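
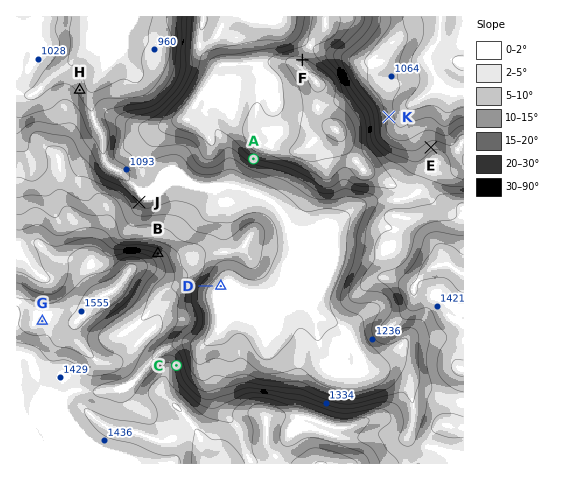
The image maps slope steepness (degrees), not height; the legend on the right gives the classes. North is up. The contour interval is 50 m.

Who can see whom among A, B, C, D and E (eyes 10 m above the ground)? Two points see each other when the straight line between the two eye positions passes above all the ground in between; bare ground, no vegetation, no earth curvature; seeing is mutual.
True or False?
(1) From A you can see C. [True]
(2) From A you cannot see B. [False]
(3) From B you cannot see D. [True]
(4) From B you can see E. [False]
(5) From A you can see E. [False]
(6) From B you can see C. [False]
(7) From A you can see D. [False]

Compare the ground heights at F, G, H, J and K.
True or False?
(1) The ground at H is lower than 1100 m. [True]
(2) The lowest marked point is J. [False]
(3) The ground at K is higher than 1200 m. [False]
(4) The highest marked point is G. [True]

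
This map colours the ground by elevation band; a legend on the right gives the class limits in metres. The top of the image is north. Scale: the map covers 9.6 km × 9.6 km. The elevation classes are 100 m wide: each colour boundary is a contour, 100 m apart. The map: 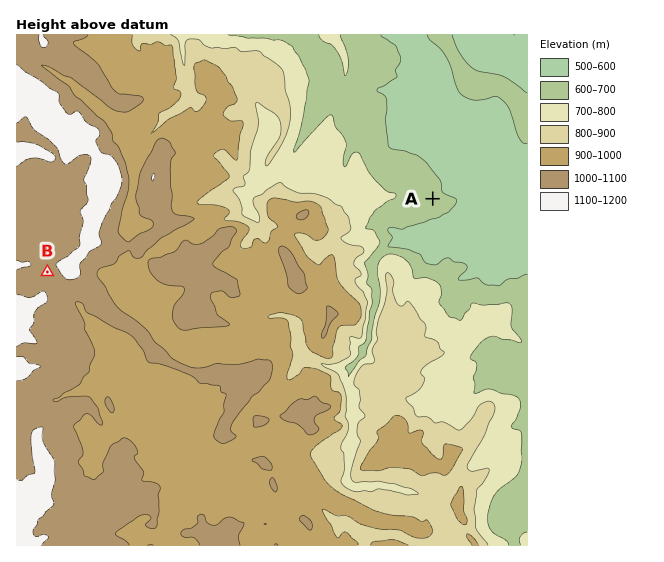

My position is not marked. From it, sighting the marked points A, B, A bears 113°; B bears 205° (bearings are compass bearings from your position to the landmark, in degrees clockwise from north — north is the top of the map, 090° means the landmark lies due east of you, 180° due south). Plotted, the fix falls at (140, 74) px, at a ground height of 940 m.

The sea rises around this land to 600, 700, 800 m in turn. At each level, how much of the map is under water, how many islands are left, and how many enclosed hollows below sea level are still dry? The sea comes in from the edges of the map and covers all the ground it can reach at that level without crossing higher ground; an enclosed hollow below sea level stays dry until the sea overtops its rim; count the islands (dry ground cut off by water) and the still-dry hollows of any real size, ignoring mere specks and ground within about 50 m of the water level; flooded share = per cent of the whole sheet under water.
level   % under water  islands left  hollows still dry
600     10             0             0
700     21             0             0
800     32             0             0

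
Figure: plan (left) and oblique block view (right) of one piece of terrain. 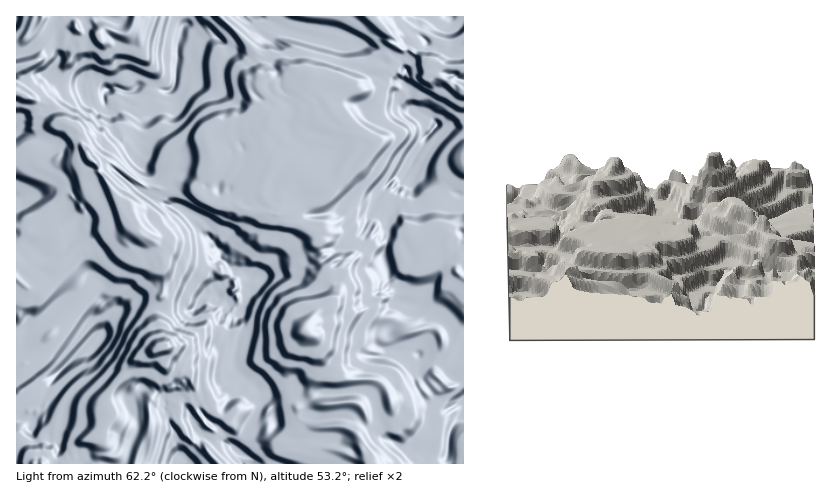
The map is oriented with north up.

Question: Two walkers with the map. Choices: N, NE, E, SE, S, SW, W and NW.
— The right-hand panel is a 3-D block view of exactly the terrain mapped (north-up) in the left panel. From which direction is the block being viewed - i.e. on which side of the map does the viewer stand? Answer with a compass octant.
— N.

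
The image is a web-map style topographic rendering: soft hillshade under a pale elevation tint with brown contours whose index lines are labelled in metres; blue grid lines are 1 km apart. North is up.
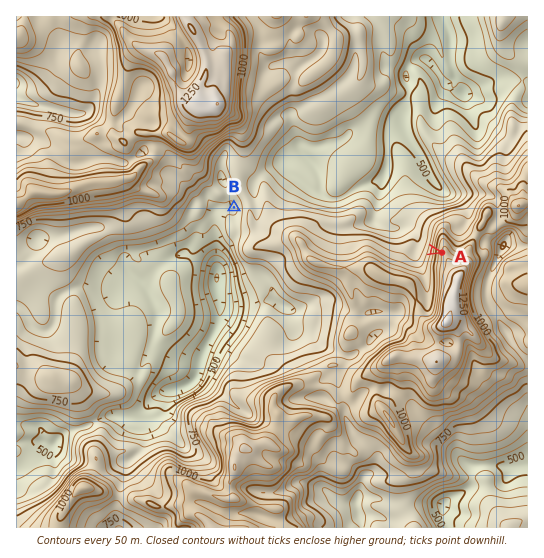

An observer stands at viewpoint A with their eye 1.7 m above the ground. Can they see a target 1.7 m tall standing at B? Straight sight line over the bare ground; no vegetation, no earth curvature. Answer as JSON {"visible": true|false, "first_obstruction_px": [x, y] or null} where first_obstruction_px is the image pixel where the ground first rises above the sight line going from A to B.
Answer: {"visible": false, "first_obstruction_px": [307, 223]}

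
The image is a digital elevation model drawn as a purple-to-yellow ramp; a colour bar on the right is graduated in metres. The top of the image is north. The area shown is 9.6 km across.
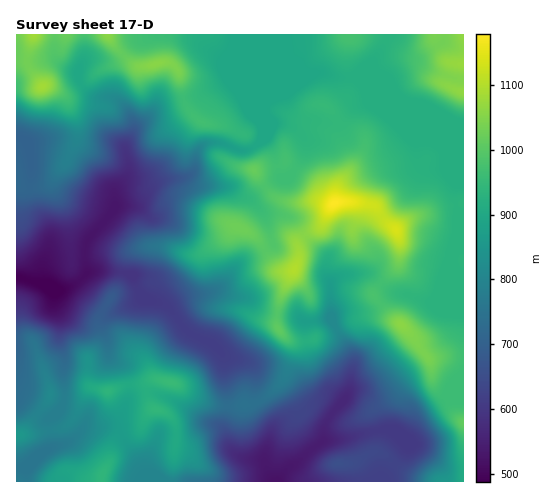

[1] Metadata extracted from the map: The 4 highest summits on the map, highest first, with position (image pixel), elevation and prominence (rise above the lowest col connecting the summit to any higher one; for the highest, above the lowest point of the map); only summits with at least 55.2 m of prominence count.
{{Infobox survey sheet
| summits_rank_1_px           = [334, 204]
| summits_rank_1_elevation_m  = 1179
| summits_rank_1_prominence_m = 692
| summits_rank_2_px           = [42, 87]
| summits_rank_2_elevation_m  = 1083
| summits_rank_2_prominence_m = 188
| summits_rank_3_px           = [400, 324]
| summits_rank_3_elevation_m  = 1060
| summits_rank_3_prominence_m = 91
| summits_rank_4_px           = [171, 382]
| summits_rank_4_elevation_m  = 956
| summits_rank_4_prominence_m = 222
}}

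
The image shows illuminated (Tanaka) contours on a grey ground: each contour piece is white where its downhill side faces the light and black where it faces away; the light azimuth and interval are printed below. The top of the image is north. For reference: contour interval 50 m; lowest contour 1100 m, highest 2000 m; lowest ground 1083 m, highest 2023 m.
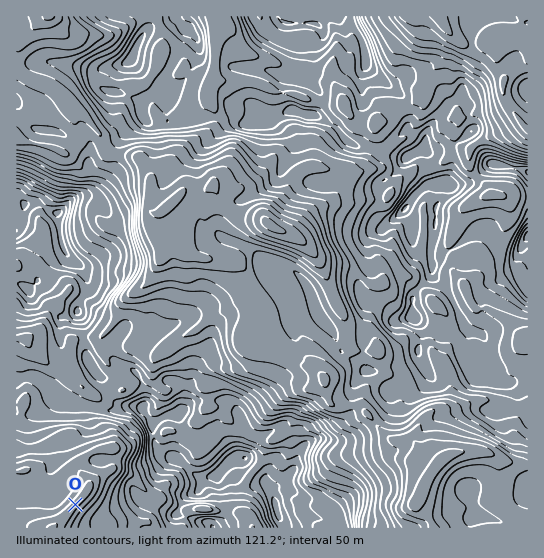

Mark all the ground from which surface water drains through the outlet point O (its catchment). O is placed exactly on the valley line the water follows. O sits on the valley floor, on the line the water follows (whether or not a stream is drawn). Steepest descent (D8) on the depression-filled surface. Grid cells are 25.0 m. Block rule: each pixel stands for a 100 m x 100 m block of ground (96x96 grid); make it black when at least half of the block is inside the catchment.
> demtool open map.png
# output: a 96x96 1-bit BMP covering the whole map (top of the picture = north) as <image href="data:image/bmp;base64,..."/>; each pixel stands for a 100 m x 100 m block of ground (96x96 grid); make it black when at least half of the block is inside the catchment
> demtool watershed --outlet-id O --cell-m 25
<image width="96" height="96" href="data:image/bmp;base64,Qk2+BAAAAAAAAD4AAAAoAAAAYAAAAGAAAAABAAEAAAAAAIAEAAATCwAAEwsAAAIAAAAAAAAA////AAAAAAAAAAAAAAAAAAAAAAAAAwAAAAAAAAAAAAAAB4AAAAAAAAAAAAAAD8AeAAAAAAAAAAAAH/h+AAAAAAAAAAAAP/3/AAAAAAAAAAAAf///gAAAAAAAAAAA////wAAAAAAAAAAB////4AAAAAAAAAAB////4AAAAAAAAAAB////gAAAAAAAAAAB////AAAAAAAAAAAB///+AAAAAAAAAAAB///4AAAAAAAAAAAB///gAAAAAAAAAAAB///AAAAAAAAAAAAD///AAAAAAAAAAAAH///AAAAAAAAAAAAP///AAAAAAAAAAAAP///AAAAAAAAAAAAP//+AAAAAAAAAAAAH//8AAAAAAAAAAAAD/g4AAAAAAAAAAAAB4AAAAAAAAAAAAAABwAAAAAAAAAAAAAAAAAAAAAAAAAAAAAAAAAAAAAAAAAAAAAAAAAAAAAAAAAAAAAAAAAAAAAAAAAAAAAAAAAAAAAAAAAAAAAAAAAAAAAAAAAAAAAAAAAAAAAAAAAAAAAAAAAAAAAAAAAAAAAAAAAAAAAAAAAAAAAAAAAAAAAAAAAAAAAAAAAAAAAAAAAAAAAAAAAAAAAAAAAAAAAAAAAAAAAAAAAAAAAAAAAAAAAAAAAAAAAAAAAAAAAAAAAAAAAAAAAAAAAAAAAAAAAAAAAAAAAAAAAAAAAAAAAAAAAAAAAAAAAAAAAAAAAAAAAAAAAAAAAAAAAAAAAAAAAAAAAAAAAAAAAAAAAAAAAAAAAAAAAAAAAAAAAAAAAAAAAAAAAAAAAAAAAAAAAAAAAAAAAAAAAAAAAAAAAAAAAAAAAAAAAAAAAAAAAAAAAAAAAAAAAAAAAAAAAAAAAAAAAAAAAAAAAAAAAAAAAAAAAAAAAAAAAAAAAAAAAAAAAAAAAAAAAAAAAAAAAAAAAAAAAAAAAAAAAAAAAAAAAAAAAAAAAAAAAAAAAAAAAAAAAAAAAAAAAAAAAAAAAAAAAAAAAAAAAAAAAAAAAAAAAAAAAAAAAAAAAAAAAAAAAAAAAAAAAAAAAAAAAAAAAAAAAAAAAAAAAAAAAAAAAAAAAAAAAAAAAAAAAAAAAAAAAAAAAAAAAAAAAAAAAAAAAAAAAAAAAAAAAAAAAAAAAAAAAAAAAAAAAAAAAAAAAAAAAAAAAAAAAAAAAAAAAAAAAAAAAAAAAAAAAAAAAAAAAAAAAAAAAAAAAAAAAAAAAAAAAAAAAAAAAAAAAAAAAAAAAAAAAAAAAAAAAAAAAAAAAAAAAAAAAAAAAAAAAAAAAAAAAAAAAAAAAAAAAAAAAAAAAAAAAAAAAAAAAAAAAAAAAAAAAAAAAAAAAAAAAAAAAAAAAAAAAAAAAAAAAAAAAAAAAAAAAAAAAAAAAAAAAAAAAAAAAAAAAAAAAAAAAAAAAAAAAAAAAAAAAAAAAAAAAAAAAAAAAAAAAAAAAAAAAAAAAAAAAAAAAAAAAAAAAAAAAAAAAAAAAAAAAAAAAAAAAAAAAAAAAAAAAAAAAAAAAAAAAAAAAAAAAAAAAAAAAAAAAAAAAAAAAAAAAAAAAA="/>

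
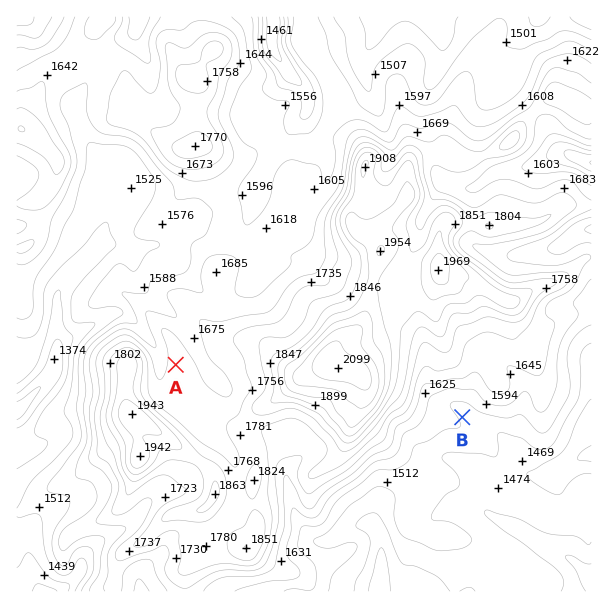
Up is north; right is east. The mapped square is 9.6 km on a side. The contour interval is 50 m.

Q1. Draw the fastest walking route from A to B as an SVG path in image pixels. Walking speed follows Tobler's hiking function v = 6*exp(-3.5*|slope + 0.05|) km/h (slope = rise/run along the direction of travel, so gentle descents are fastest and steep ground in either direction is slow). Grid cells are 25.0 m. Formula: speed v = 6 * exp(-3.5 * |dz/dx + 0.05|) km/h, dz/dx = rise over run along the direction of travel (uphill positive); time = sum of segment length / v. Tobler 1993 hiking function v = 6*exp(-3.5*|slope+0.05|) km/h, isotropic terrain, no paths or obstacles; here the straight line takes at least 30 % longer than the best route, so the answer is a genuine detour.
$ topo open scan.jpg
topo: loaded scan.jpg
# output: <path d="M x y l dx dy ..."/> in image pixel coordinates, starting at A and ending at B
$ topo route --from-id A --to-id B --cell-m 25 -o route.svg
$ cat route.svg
<path d="M176 365l13 13 3 6 18 18 42 21 29 0 36 18 18 18 3 2 6 0 30-15 9 0 6-3 4-5 3-6 3-3 3-1 20 0 21-11 19 0"/>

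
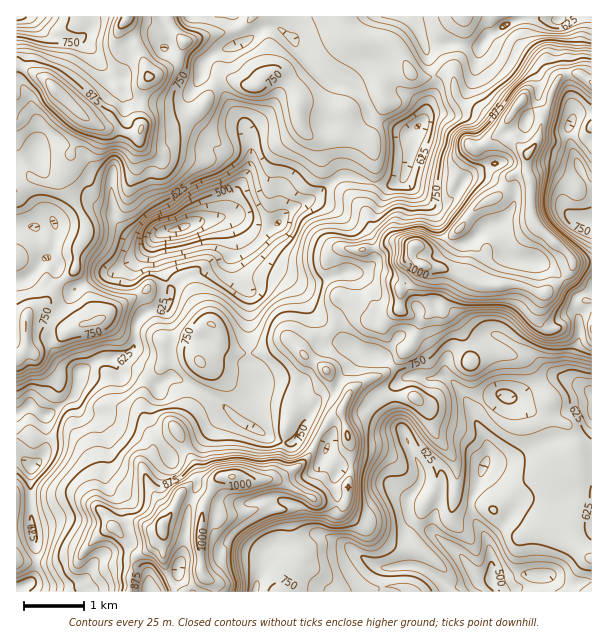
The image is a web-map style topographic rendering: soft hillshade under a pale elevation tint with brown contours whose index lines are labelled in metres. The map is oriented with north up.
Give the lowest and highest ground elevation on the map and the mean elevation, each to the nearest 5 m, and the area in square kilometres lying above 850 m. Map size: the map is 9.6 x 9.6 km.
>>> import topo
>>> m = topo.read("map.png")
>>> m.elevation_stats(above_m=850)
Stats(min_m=395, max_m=1045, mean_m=740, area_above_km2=16.5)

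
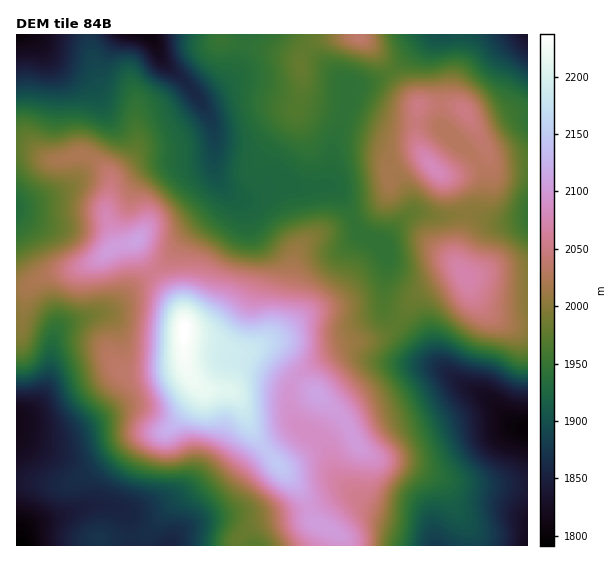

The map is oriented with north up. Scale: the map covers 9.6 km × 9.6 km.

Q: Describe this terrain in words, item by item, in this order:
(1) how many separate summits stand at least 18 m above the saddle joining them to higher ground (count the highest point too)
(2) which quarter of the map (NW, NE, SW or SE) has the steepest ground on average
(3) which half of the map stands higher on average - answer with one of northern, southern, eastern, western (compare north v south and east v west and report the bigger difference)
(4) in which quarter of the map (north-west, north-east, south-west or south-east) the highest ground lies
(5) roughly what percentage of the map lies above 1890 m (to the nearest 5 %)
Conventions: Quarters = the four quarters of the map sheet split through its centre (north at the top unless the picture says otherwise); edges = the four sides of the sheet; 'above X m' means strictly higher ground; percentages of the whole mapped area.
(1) There are 5 summits with 18 m or more of prominence.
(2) The south-west quarter is the steepest part of the map.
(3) On average the southern half of the map is the higher ground.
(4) The highest point lies in the south-west quarter of the map.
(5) Ground above 1890 m makes up about 85 % of the sheet.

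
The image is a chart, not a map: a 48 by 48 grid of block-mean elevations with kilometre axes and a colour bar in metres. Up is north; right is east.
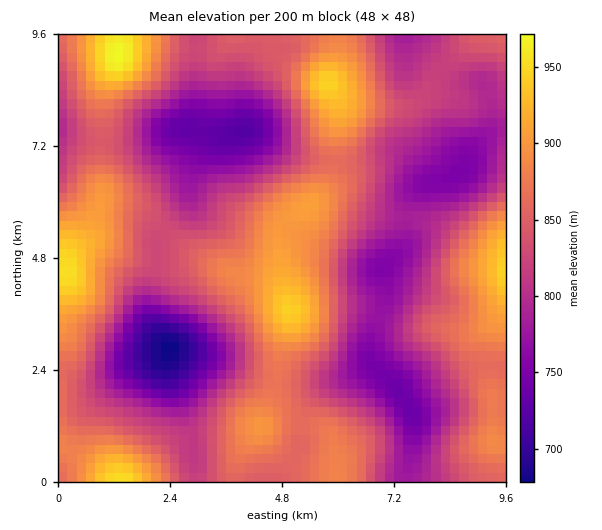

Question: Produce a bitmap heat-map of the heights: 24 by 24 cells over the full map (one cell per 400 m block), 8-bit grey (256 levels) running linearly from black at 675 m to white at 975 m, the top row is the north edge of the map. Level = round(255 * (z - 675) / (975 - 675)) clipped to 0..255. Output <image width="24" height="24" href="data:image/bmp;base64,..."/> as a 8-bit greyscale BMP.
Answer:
<image width="24" height="24" href="data:image/bmp;base64,Qk12BgAAAAAAADYEAAAoAAAAGAAAABgAAAABAAgAAAAAAEACAAATCwAAEwsAAAABAAAAAAAAAAAAAAEBAQACAgIAAwMDAAQEBAAFBQUABgYGAAcHBwAICAgACQkJAAoKCgALCwsADAwMAA0NDQAODg4ADw8PABAQEAAREREAEhISABMTEwAUFBQAFRUVABYWFgAXFxcAGBgYABkZGQAaGhoAGxsbABwcHAAdHR0AHh4eAB8fHwAgICAAISEhACIiIgAjIyMAJCQkACUlJQAmJiYAJycnACgoKAApKSkAKioqACsrKwAsLCwALS0tAC4uLgAvLy8AMDAwADExMQAyMjIAMzMzADQ0NAA1NTUANjY2ADc3NwA4ODgAOTk5ADo6OgA7OzsAPDw8AD09PQA+Pj4APz8/AEBAQABBQUEAQkJCAENDQwBEREQARUVFAEZGRgBHR0cASEhIAElJSQBKSkoAS0tLAExMTABNTU0ATk5OAE9PTwBQUFAAUVFRAFJSUgBTU1MAVFRUAFVVVQBWVlYAV1dXAFhYWABZWVkAWlpaAFtbWwBcXFwAXV1dAF5eXgBfX18AYGBgAGFhYQBiYmIAY2NjAGRkZABlZWUAZmZmAGdnZwBoaGgAaWlpAGpqagBra2sAbGxsAG1tbQBubm4Ab29vAHBwcABxcXEAcnJyAHNzcwB0dHQAdXV1AHZ2dgB3d3cAeHh4AHl5eQB6enoAe3t7AHx8fAB9fX0Afn5+AH9/fwCAgIAAgYGBAIKCggCDg4MAhISEAIWFhQCGhoYAh4eHAIiIiACJiYkAioqKAIuLiwCMjIwAjY2NAI6OjgCPj48AkJCQAJGRkQCSkpIAk5OTAJSUlACVlZUAlpaWAJeXlwCYmJgAmZmZAJqamgCbm5sAnJycAJ2dnQCenp4An5+fAKCgoAChoaEAoqKiAKOjowCkpKQApaWlAKampgCnp6cAqKioAKmpqQCqqqoAq6urAKysrACtra0Arq6uAK+vrwCwsLAAsbGxALKysgCzs7MAtLS0ALW1tQC2trYAt7e3ALi4uAC5ubkAurq6ALu7uwC8vLwAvb29AL6+vgC/v78AwMDAAMHBwQDCwsIAw8PDAMTExADFxcUAxsbGAMfHxwDIyMgAycnJAMrKygDLy8sAzMzMAM3NzQDOzs4Az8/PANDQ0ADR0dEA0tLSANPT0wDU1NQA1dXVANbW1gDX19cA2NjYANnZ2QDa2toA29vbANzc3ADd3d0A3t7eAN/f3wDg4OAA4eHhAOLi4gDj4+MA5OTkAOXl5QDm5uYA5+fnAOjo6ADp6ekA6urqAOvr6wDs7OwA7e3tAO7u7gDv7+8A8PDwAPHx8QDy8vIA8/PzAPT09AD19fUA9vb2APf39wD4+PgA+fn5APr6+gD7+/sA/Pz8AP39/QD+/v4A////AKjA3eXPrId6j52Xlpmir62Vblhec4mXna62x8awl3x2kKeppJufrayZeFZXdZOmr6mkpp2OgXd4kay6tJ+fq6SVdkxHaY2ps5yQioB0aWNvi6q5tKKeno98Xz09WXudqpmFc2JSPz9Vd5WnqZ+Ofm5dRTdFXnueqpmDX0EqGSA5V3iVpZ6HbFVFOj1SbYifo6GNXjIYCAwjQWaPqKWUeFU/QlFkfJWfoLKcbT0aBwsjR2uWtr2xkGFIUGiAk6Ossb2riFQqHytFZoWozdrLoXBUVGyLmqS1wNHEo3FMT2Bxip631eHQpHZaUF97jJ22yubVrodxdoGOo6+7z9PFn3BSSlVuiqS+2OvWtJqGgouarLK6yMi4mmtMRE1miqzF3ePVwaeKgouWnqOzw8G3oHpbTEtcfKC919DMw6iKhIKAiZesv7+8rY5yYFlfcYuqxrW/wKmRg29rfo+jucHEt5p/aFxcYm6IpZm0v6uReV5dcHqJorS+t6KIa1NJSk1efIajrZt/aFRPVVpmepGipp+OclhJQ0BJZHuQlYdqUUU+OTpDVnORoZ6LcmJXTERHXXKJkIJgPzQyLSotRG2atbKWeW1kV1BOWHSSmohmRzc1NzEySXWnx8qxkIB3a2hiX4GjsaKGbFRLUExOZIu+2tO6loN+eXNqaIu11dO1kXJobWpvgp/N49KziXN5enJobZnE7fXTp4Z9g4GGj5m3y8KmfWpxenx7f6TH7PTZso6BjJCPkZSisrGYc2BndIWPkg=="/>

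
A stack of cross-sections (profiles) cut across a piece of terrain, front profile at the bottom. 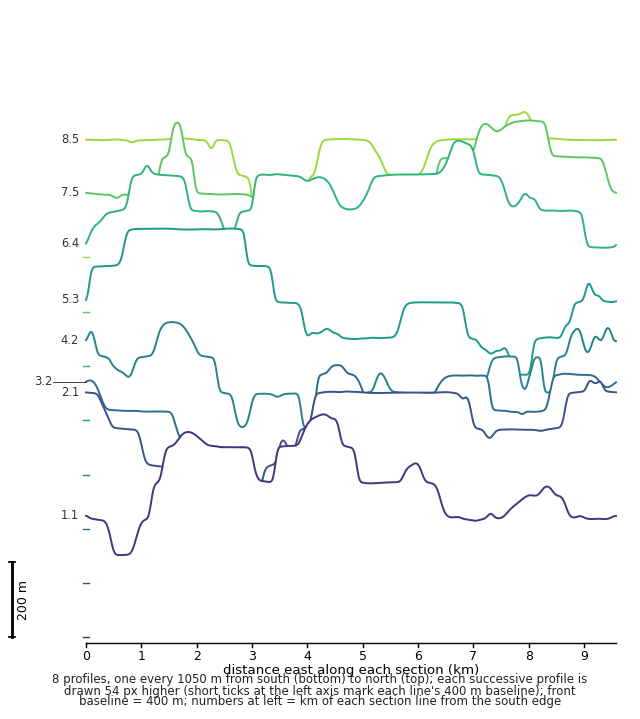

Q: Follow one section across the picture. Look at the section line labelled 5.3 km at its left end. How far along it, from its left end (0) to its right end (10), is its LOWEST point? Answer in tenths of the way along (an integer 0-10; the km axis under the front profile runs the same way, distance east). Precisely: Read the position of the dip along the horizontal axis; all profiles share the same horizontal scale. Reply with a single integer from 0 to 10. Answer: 8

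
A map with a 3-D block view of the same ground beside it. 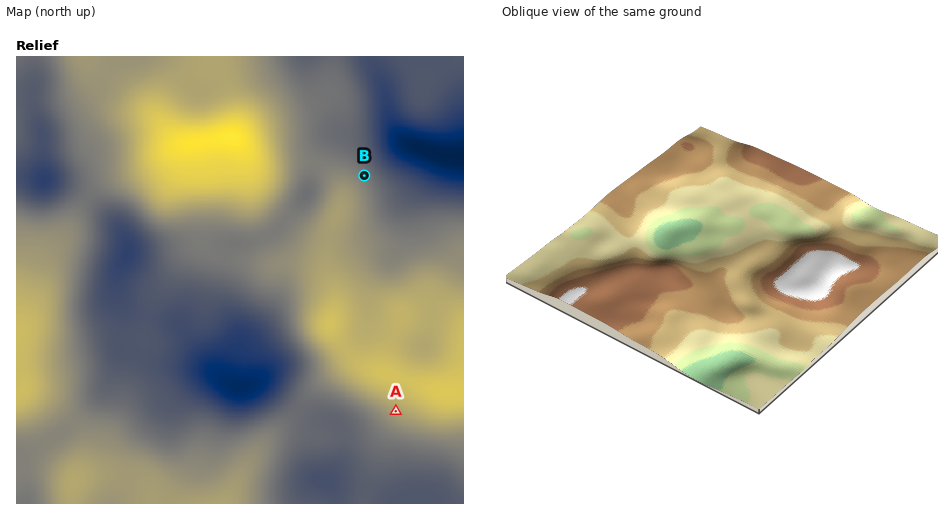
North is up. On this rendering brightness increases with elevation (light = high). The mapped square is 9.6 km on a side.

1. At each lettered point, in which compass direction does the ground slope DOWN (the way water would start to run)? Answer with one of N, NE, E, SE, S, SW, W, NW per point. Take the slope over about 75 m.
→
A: SW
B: NE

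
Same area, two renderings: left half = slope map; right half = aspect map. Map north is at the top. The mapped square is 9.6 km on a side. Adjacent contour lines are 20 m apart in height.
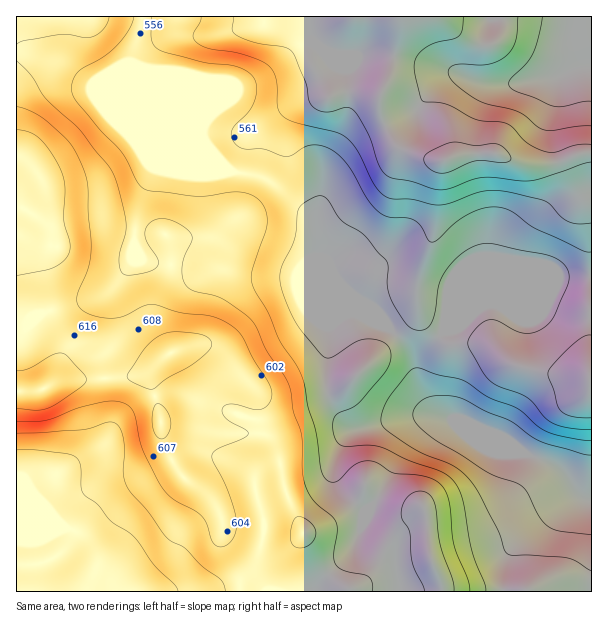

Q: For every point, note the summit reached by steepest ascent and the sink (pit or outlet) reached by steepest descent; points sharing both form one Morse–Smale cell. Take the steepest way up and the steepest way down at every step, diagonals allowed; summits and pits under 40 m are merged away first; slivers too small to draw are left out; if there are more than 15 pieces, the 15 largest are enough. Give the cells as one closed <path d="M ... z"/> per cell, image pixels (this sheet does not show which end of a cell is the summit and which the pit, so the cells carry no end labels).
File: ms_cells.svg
<path d="M141 16l-125 1 0 574 575 1 1-314-34-1-60 25-15 2-19 9-26 25-17 21-3 9 1 16-5-24-11-18-38-38-14-9-31-35-4-32-4-12-45-36-12-5-27-5-20-23-8-13-67-68-1-9 10-33z"/><path d="M401 16l-258 0-11 47 68 71 8 13 20 23 27 5 12 5 45 36 4 12 4 32 12 12 6 10 13 13 14 9 38 38 11 18 3 18 3-16 4-8 14-16 26-25 19-9 15-2 60-25 34-1 0-123-14 1-17 8-13 2-21 0-33-12-30 2-18 6-14 0-33-12-8-10-6-12-6-18 0-9 12-25 9-44z"/><path d="M591 16l-189 0-11 58-12 25 1 15 11 24 8 10 33 12 14 0 18-6 30-2 25 11 29 1 13-2 17-8 13-2z"/>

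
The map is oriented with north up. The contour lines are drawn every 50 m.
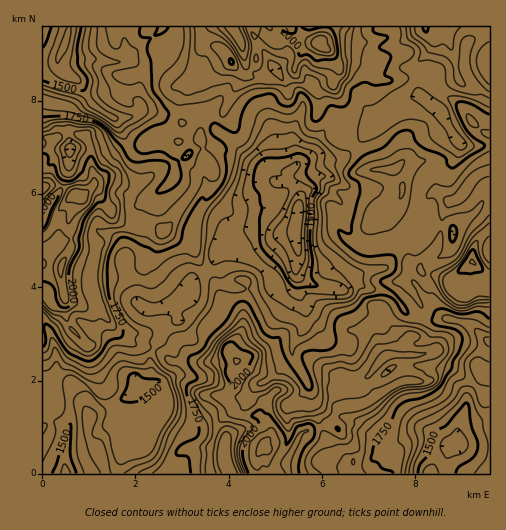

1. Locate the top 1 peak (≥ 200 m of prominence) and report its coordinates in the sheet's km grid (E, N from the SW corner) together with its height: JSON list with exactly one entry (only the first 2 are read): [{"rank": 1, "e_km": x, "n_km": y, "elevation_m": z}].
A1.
[{"rank": 1, "e_km": 0.71, "n_km": 5.99, "elevation_m": 2194}]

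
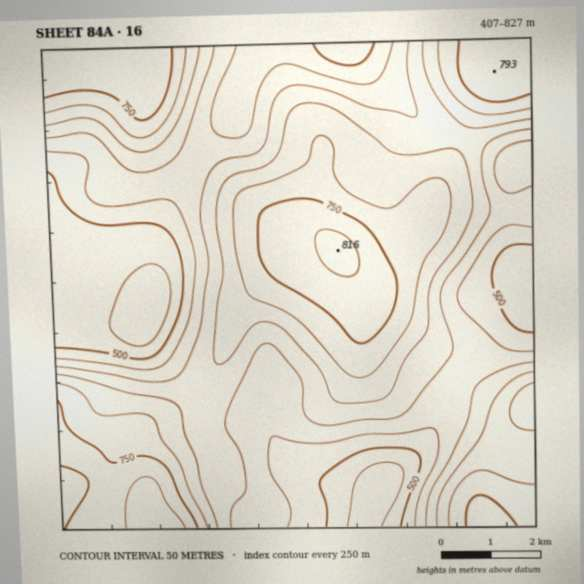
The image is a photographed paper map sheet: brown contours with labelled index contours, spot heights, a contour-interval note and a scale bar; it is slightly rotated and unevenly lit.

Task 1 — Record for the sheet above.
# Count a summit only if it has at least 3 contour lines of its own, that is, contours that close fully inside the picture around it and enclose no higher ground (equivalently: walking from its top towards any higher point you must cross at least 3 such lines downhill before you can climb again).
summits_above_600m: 1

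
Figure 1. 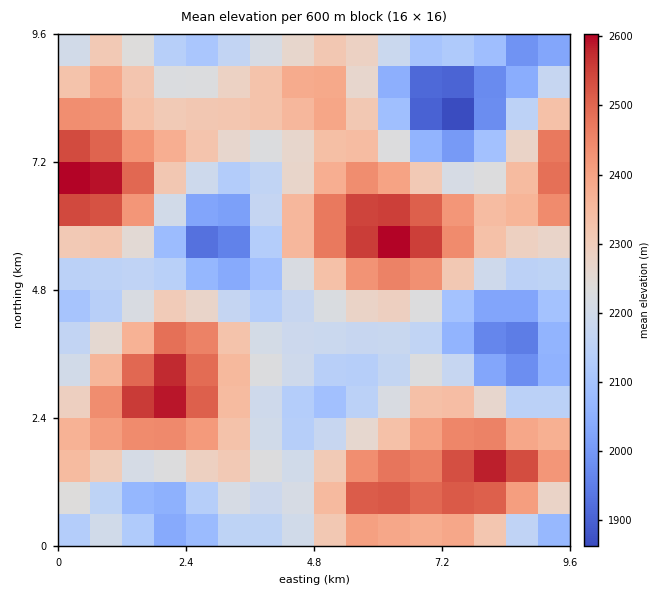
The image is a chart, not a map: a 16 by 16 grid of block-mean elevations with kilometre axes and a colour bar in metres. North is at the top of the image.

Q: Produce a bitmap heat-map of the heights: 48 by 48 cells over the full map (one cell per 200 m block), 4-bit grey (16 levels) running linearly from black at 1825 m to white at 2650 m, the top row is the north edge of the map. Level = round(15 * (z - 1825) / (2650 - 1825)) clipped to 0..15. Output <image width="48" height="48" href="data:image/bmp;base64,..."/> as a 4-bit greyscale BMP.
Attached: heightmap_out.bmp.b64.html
<image width="48" height="48" href="data:image/bmp;base64,Qk32BAAAAAAAAHYAAAAoAAAAMAAAADAAAAABAAQAAAAAAIAEAAATCwAAEwsAABAAAAAAAAAAAAAAABEREQAiIiIAMzMzAERERABVVVUAZmZmAHd3dwCIiIgAmZmZAKqqqgC7u7sAzMzMAN3d3QDu7u4A////AFZ3iHZVREVVZmZmeImaqpmZiZmYh2VDNFVnd2VUREVWZmZmd4mqu7qqqquqmHZURFZmZmVDM0VWZmZmd4mrzMu7vMy7qph2VWZmZVRDNEVmd2Zmd4mszdzMzMzMy6mHdoh3ZVRERFZnd3dneIq83d3czN3d3MupiJmIdlVFVWZ4iHd3eJq83d3czN3d3dy6mZmZh2VWZ3iIiId3eJm8zd3MzN3u7t3LqqqpmHd3eIiZmYd3d4mqvMzMzM3u7u3cuqqqqZiImZmZmYdmZ3iZq7u7u83e7d3MuqqqqqqqqqqqmYdmZneImaqru8zN3MzLuqqqu7u7u7uqmIdmVmZ3iJmqu7vMy7qqqqqrvMzd3My6mHdmVWZneIiaq7u7qpmImZmrvN3e7dy6mHdmVVVWZ3iJqqqqmYd3eHiavN7u7t3LmHdmZVVVZneJmqqZh3ZVZmiavN3u7t3LqHdmZVVVZmd4mZmHdlVERWeJq83u7tzLqYd3ZlVVVmZ4iId2VEQ0RWeJqrze7dy7qYd3d2ZVZmZ3d3ZUMzM0RWeImqzd3dy7qYd3d3ZmZmZnd2VDMiIzRWd4mavN3dy7qYd3d3dmZmZmZmVDIiIzRWZ3iJq8zMy6mId2d3dmZmZmZlQzIiIzRVZneImru7upmHdmZnd3d3d3ZVQzMyM0RVVWZ3iZqqqYd2ZmZ3d3eIh3dlQzMzM0VVVVZmeImZh3ZmZmZ3d4iJiId2VEQzRFVVVVVmZ3iHdmVVVWZ3iJmZmZmHZVRERVZmVVVmZnd2ZVREVWd4iaqqqqqYd2VVVWZmZmZmZmZVREREVmeImru7vLu6mHdmZmZmZ3dmZmVDMzM0VniZq8zN3dzLqYh3d2ZneIh3dmQyIiM0V4mqvM3e7u3MupmIh3d4mZmYh2QyESI0Z5q7zN3u7u3cu6mZiIiKu7qqmHVCISI0aJq8zd7u7u3cy6qZmZmszMy7qYZTIiM1aJq8zd7u7u3cu6qZqqu93d3cuodkQzNFaJq7zN3d3d3MuqmaqrvN7u7dyphlVERVZ4mrvM3d3My7qZmZqrze7+7ty6h2ZVVWZ4iau8zMy7qpmIiZqrze7+7ty6mHdmVWZniZqru7qpmHd3eJqrze7u7dy6mYh3ZmZniZqquqmYdmVWZ4mrzd7t3cy7qpmId3Z3iJmqqph2ZURFZ4mrzd3dzLu6qqmYiId3iZmZmYdlQzNEVnirzczMy6qqqqmZmYiIiZqpmYZUMiIzRWeavLzMu6mZmZmZmZmZmaqqmHZDIREiNFeJq7vMuqmZmZmZmZmZqqqqmGUyEQASNFZ4mqu7uqmYiImZmZmaq7uql2QxEAARI0VniZq7uqmIiIiJmZmqq7uph1QhEQASI0VmeImqqqmId3eIiZmaq7qph1QyEREiM0RVZ3iaqpmHdmZ3iImZqqqZh2QzIiIzMzM0VniJmZh3ZmZmd4iImZmYh2VEM0REQzMzRWeJmYd2ZVVWZ3d3iJmZiHdlVVVVVDMjNVZ4iIdlVVVVZmZneImZmYh3d3d3ZUMzNA=="/>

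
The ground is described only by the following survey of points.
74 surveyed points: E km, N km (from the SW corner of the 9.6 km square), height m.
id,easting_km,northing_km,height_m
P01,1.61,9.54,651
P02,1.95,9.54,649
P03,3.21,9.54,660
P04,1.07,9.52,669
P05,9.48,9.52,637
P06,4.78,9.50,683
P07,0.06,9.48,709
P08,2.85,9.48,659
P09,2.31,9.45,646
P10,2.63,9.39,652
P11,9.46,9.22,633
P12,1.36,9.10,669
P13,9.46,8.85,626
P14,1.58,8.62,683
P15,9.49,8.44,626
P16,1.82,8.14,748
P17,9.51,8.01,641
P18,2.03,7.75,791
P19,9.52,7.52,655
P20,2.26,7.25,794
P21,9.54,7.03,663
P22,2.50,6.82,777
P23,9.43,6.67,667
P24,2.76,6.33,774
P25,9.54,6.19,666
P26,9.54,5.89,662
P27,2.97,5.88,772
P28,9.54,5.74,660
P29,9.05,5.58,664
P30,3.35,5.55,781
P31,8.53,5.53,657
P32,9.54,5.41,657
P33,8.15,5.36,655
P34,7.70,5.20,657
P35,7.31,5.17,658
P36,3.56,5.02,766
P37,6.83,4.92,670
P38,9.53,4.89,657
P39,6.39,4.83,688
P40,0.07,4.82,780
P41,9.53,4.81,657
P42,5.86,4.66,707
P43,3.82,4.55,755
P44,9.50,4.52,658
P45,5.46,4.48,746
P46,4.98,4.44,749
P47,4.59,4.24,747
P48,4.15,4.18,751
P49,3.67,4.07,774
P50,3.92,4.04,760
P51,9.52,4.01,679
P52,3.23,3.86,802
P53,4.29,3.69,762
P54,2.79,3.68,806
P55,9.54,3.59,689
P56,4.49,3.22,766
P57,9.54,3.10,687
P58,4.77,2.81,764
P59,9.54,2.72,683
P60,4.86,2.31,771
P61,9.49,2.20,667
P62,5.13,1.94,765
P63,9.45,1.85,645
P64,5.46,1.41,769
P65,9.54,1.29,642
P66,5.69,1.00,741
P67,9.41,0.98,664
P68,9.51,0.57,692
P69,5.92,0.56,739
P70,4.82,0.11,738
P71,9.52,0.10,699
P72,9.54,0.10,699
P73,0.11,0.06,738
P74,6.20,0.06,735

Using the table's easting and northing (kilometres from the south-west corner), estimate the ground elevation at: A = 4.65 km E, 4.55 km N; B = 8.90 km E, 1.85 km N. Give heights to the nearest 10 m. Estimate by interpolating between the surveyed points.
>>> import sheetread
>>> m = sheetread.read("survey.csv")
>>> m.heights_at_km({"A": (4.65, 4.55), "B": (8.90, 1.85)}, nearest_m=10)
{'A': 740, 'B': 650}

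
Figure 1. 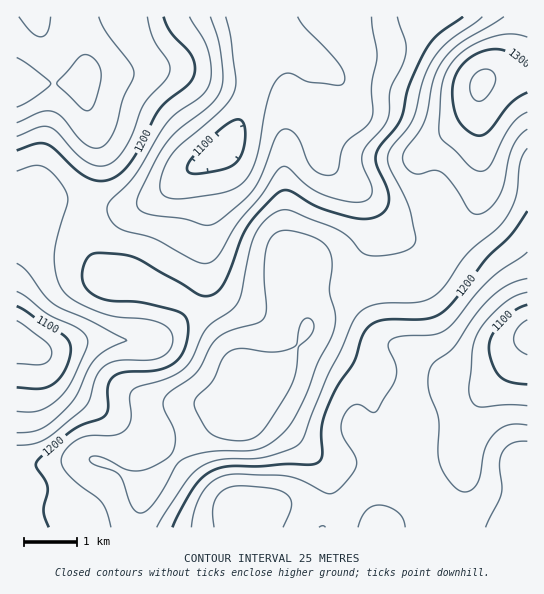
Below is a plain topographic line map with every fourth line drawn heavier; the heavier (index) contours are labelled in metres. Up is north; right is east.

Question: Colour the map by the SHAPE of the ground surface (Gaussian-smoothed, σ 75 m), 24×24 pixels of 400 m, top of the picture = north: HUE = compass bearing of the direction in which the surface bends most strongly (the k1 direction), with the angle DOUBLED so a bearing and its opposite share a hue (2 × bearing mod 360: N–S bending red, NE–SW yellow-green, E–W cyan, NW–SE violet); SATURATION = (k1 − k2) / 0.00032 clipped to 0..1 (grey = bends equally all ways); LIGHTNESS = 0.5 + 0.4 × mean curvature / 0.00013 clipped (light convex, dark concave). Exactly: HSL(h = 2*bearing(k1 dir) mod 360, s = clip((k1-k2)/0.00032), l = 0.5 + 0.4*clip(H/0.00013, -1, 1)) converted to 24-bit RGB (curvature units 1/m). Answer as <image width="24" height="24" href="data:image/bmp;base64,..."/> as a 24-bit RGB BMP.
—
<image width="24" height="24" href="data:image/bmp;base64,Qk32BgAAAAAAADYAAAAoAAAAGAAAABgAAAABABgAAAAAAMAGAAATCwAAEwsAAAAAAAAAAAAAZ2mnipGjj56Mh2lqdD9z5syp5cmYNok6K29JKj1WV4dqeVdaQEhhpZ5o2K2Br21lOjVbUnRhZpRdW5ViXY14Y1OQu3ysxZ27Qm5ShmpZmF0/c045S4Fvu9q39tXc1pSFIkMfESITJycMLysLIicQXm0cyNowqIRcX0l3ZYZ+aaBoXKdxUZWJNzxilVtMu7BUPFm/ejuownKOmMm/et3Ra7anzIyp/rrQ2hdoJA8TKCQLSXITH2krMc1Pht+XcI6yWVqygZOvkq2icrSRRGGHPiBesGB60cSkhH3/lHj/49b12+Dwko7doVqqf2R34V2a/4Pc5VX/rbXjuO/tTtHpgPPNbNzNVkusgFKQinhupqh9hqpoKThQICtxnsfP3urtK0YnIDVJzr6Y15mKhh9VsDU+fkhNeUhPv3Or173t3dzvyszkd6W/YdJpLF5HNCZCiV9ofaCKl6qVrpySN0x0H2Z4XMmDk8eETYCCG0RRkXw5tCUIdiQhsKJmkme5kojDlrDDk6a50a2tx46RpoyKvLh/NV1bFyo9dJpufZ5scZ1qopiGZleRMoaKP752kqFsZ2mLICpWay111nSczt7lz+v0kKr4uqvz4JjjrGeRuJCM2LO7vZ+sv6qedlaPGzZMU5Bqk6R7bKNodnRZeWRUQ5paM41eWntdcmZLFhQfIDc8mNSa2fLde8i3OS9qYCFN3CVTzpqXqMi3t6/P5KLR1YWKmlt8OHGTPKe3l66ummp7dENHgKlUWMBtOnRxS21bXCMYJRcOESsIRIAAYmsAMy8AKCMLICQPcrNK2+PPw8atgFd0vzBo85SSuJ+SVJWHKFFHWEQpZiocnnk4ktdOTI0vHzohL10zQxAPlV01THIrWGwUmagSZmImIjkbC3wsA+BGcb5bw1RFfDE9c05T7ODQ5c7bwFCxSyFBTCclh31Jl8Zursx3gXFPQlMwGycQQmq2ubvXr53Ys77YtdTYeIXGmMPkkvPyItu9NVlelDY1rFNMeZZeteBjtHlT0yi/uU/bf3fSqq/SytC+u7KUiGaFkFiGajhmS5HQhaTEnabPzdnny8vot8vrrdzsj6nJR0aaQCJyq1SKuIuCrJN/2NyKTpNOPFOZnYrTnZPZrKLS17bV16W6nm6sfkurf03ASpSyXIKmi66MecKCiLisnrmtjGxqeGRdSkdnHhhWslylxqWbr8O35erhqpzHN2mSVHiBjGeSnmiHuWWC236Fs2VvT1iFXYK/U4ifR2OIsbiam8yNTKh7lHaYqHCjkn2WUVSAEiJfY1i96N3bw+HKs8zExpvRg1nNZkmzl1eKgF5Ug2ZgynV/24CJcKBiNJVoX2V4RWVvh7ds0MlwX34vJmMoVpiQqX64jl2tHU18Inmn5tDL6uXAcLGCdnqmgFi5giqyzCOQvF9SboJomW2B26Gh1cG4X5miWWxaVGpqjHw6u3QOtaURJXEMBkIRKllCn2eZUGaWFjxLsopD/frNZbBsXTtOQhgbKAsTaBgN5dtcV45jclRhzLJ24OKvdaa8QWdDTTdJeyQn4aA/0eSNdcZZFmErCikXIVAeUWlMGBkxlY4+/P/MaWIzLhIiXRU6YxVgwax53u/ASl5yc05y0deO1O6tVZBmLVcwHRk0nU575vLZ3+fYxbeoVHJ9FSojDD8PFDUcExcjX5hB//vMfjZgMydUL0rBY3X/19X29NfqxkzJWGuE2uGa5OuKYjM3T4N+Chkyd8Kn4vTXv8Owx6Wvuli5bkaHTYJCCioaCiQpPbNZ9PnJpj2eS12IKJt/GFFOW4I66GWJ+XnGwnCj4d+Z3smJeDZtjn6zDjqBZN2q0+e8pqOJsmJqoURzlU+VsZOMOZ6SACkzKrpwz918iUyIjKeoREN7JRgoLE8hWmk0yEhd3Y+X7ejP0p6UlTuhtbXuPE37hrbPz8ylo3aKuWKmwHi3dHW2xtPXn8vfADWUNounvsCAZYCAhZRpVSdcRkyUZqjAOUyjnm6769ja7+bc0abFiXDckXnBXS6usHeu0tG6jou9infAv7Xaq6nh0d7hjrXBBwtFPk56tq6JhGlxcUNJVj5dRptqQHNZKVxqUJnG5d/s79zk6t3tgpDQb0pITS5TqK1rtdOZh0pvmpZSarl6cnShzrOounCXFgo6P1xqn5BbfEBHeUZKYZhvVYZ+YWdQIXc5BZBPWcmR6tPU8cXUwWeecExwUz1lrsx8rLJRfjVSrNl9TKZhTWFhvb9vq1CDOBNjW1d6g1ptklJ2nKWDcbiUP0aFmGSTfMBtDpNCClsmhIYv5Ws1y0lJ"/>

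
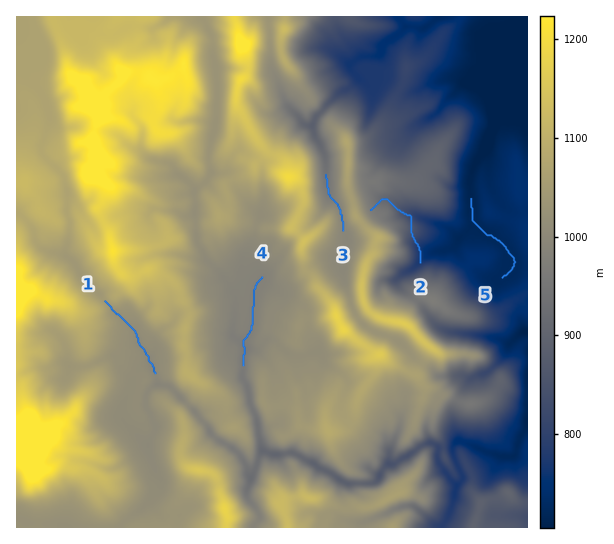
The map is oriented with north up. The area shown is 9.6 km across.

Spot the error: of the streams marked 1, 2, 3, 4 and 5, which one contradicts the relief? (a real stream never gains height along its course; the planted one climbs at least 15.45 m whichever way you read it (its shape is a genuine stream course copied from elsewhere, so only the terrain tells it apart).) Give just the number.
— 2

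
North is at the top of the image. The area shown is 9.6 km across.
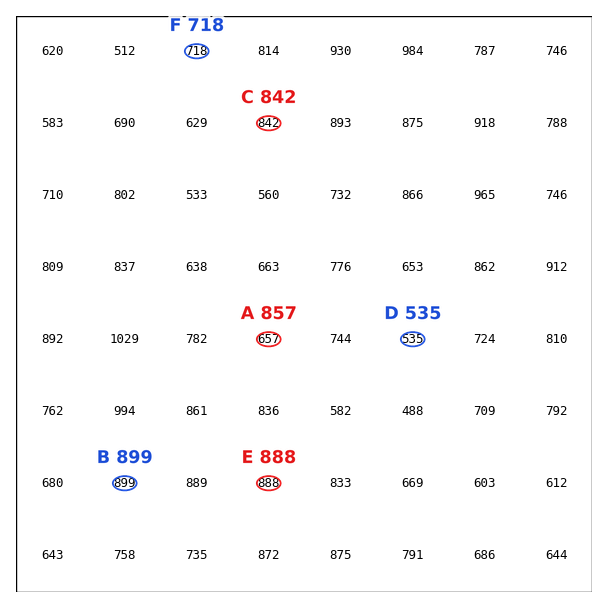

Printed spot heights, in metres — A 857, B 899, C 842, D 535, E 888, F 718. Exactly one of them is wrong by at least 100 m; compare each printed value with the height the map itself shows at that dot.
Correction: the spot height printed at A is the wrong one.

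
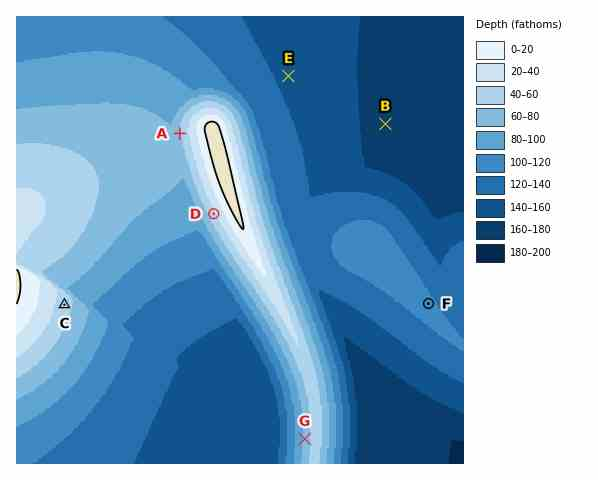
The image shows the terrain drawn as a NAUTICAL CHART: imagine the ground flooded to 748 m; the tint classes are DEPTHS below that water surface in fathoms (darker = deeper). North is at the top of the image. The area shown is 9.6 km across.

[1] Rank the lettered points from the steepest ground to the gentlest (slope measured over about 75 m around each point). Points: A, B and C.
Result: A C B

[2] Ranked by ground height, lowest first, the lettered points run E F G D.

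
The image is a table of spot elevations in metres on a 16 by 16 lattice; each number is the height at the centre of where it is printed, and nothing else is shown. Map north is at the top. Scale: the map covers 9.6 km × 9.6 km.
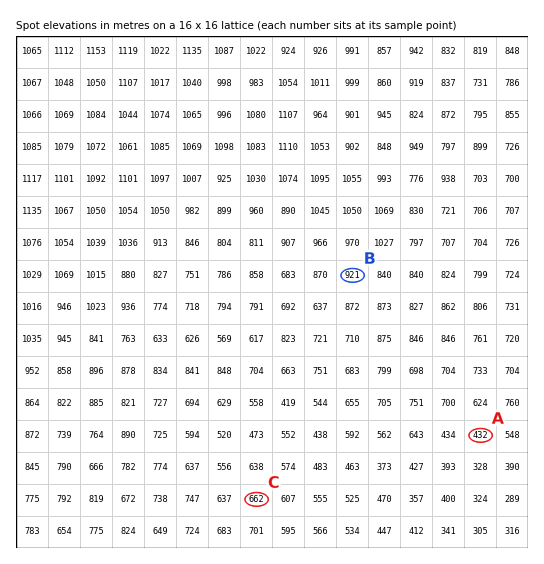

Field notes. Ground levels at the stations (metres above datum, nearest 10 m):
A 430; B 920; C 660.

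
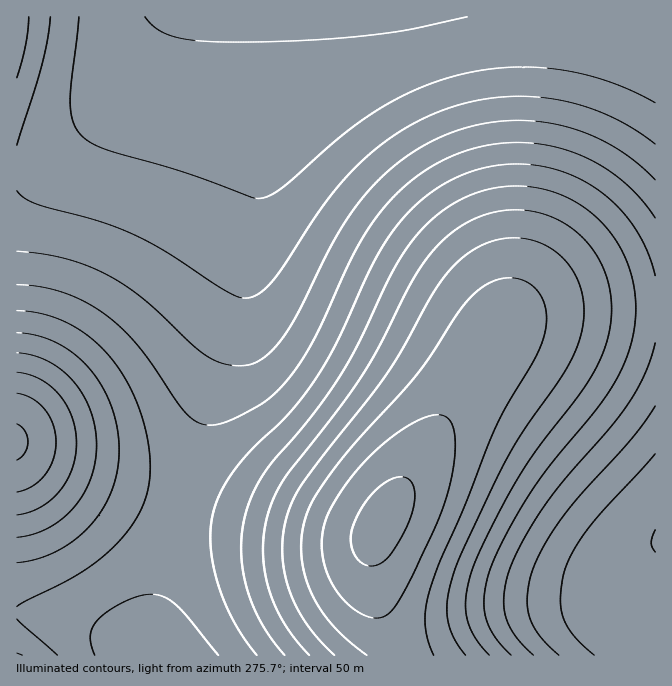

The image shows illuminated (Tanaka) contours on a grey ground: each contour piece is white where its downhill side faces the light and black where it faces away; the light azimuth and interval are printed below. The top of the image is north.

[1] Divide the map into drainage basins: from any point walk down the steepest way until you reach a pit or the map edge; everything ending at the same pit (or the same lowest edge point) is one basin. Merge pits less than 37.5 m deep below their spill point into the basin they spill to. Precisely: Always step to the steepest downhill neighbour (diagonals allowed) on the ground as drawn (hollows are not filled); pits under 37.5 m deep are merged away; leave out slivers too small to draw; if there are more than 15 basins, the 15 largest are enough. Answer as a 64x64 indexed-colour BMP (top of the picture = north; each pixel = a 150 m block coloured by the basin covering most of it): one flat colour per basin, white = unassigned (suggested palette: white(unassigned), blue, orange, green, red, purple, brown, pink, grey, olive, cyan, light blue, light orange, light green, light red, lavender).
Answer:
<image width="64" height="64" href="data:image/bmp;base64,Qk12CAAAAAAAAHYAAAAoAAAAQAAAAEAAAAABAAQAAAAAAAAIAAATCwAAEwsAABAAAAAAAAAA////ALR3HwAOf/8ALKAsACgn1gC9Z5QAS1aMAMJ34wB/f38AIr28AM++FwDox64AeLv/AIrfmACWmP8A1bDFADMzMzMzMzMzMzMzMzMzMzMzMzMiIiIiIiIiIiIiIiIiMzMzMzMzMzMzMzMzMzMzMzMzMyIiIiIiIiIiIiIiIiIzMzMzMzMzMzMzMzMzMzMzMzMyIiIiIiIiIiIiIiIiIjMzMzMzMzMzMzMzMzMzMzMzMzIiIiIiIiIiIiIiIiIiMzMzMzMzMzMzMzMzMzMzMzMzMiIiIiIiIiIiIiIiIiIzMzMzMzMzMzMzMzMzMzMzMzMiIiIiIiIiIiIiIiIiIjMzMzMzMzMzMzMzMzMzMzMzMyIiIiIiIiIiIiIiIiIiMzMzMzMzMzMzMzMzMzMzMzMzIiIiIiIiIiIiIiIiIiIzMzMzMzMzMzMzMzMzMzMzMzMiIiIiIiIiIiIiIiIiIjMzMzMzMzMzMzMzMzMzMzMzMyIiIiIiIiIiIiIiIiIiMzMzMzMzMzMzMzMzMzMzMzMzIiIiIiIiIiIiIiIiIiIzMzMzMzMzMzMzMzMzMzMzMzMiIiIiIiIiIiIiIiIiIjMzMzMzMzMzMzMzMzMzERERESIiIiIiIiIiIiIiIiIiMzMzMzMzMzMzMzMxEREREREREiIiIiIiIiIiIiIiIiIzMzMzMzMzMzMxERERERERERESIiIiIiIiIiIiIiIiIjMzMzMzMzMxEREREREREREREREiIiIiIiIiIiIiIiIiMzMzMzMxERERERERERERERERESIiIiIiIiIiIiIiIiIzMzMzEREREREREREREREREREREiIiIiIiIiIiIiIiIjMzMxERERERERERERERERERERERIiIiIiIiIiIiIiIiMzEREREREREREREREREREREREREiIiIiIiIiIiIiIiIxERERERERERERERERERERERERERIiIiIiIiIiIiIiIhERERERERERERERERERERERERERESIiIiIiIiIiIiIiERERERERERERERERERERERERERERIiIiIiIiIiIiIiIRERERERERERERERERERERERERERESIiIiIiIiIiIiIhERERERERERERERERERERERERERERIiIiIiIiIiIiIiERERERERERERERERERERERERERERESIiIiIiIiIiIiIREREREREREREREREREREREREREREREiIiIiIiIiIiIhERERERERERERERERERERERERERERESIiIiIiIiIiIiEREREREREREREREREREREREREREREREiIiIiIiIiIiIRERERERERERERERERERERERERERERESIiIiIiIiIiIhEREREREREREREREREREREREREREREREiIiIiIiIiIiERERERERERERERERERERERERERERERERIiIiIiIiIiIREREREREREREREREREREREREREREREREiIiIiIiIiIhEREREREREREREREREREREREREREREREREiIiIiIiIiERERERERERERERERERERERERERERERERERERIiIiIiIRERERERERERERERERERERERERERERERERERERERERERERERERERERERERERERERERERERERERERERERERERERERERERERERERERERERERERERERERERERERERERERERERERERERERERERERERERERERERERERERERERERERERERERERERERERERERERERERERERERERERERERERERERERERERERERERERERERERERERERERERERERERERERERERERERERERERERERERERERERERERERERERERERERERERERERERERERERERERERERERERERERERERERERERERERERERERERERERERERERERERERERERERERERERERERERERERERERERERERERERERERERERERERERERERERERERERERERERERERERERERERERERERERERERERERERERERERERERERERERERERERERERERERERERERERERERERERERERERERERERERERERERERERERERERERERERERERERERERERERERERERERERERERERERERERERERERERERERERERERERERERERERERERERERERERERERERERERERERERERERERERERERERERERERERERERERERERERERERERERERERERERERERERERERERERERERERERERERERERERERERERERERERERERERERERERERERERERERERERERERERERERERERERERERERERERERERERERERERERERERERERERERERERERERERERERERERERERERERERERERERERERERERERERERERERERERERERERERERERERERERERERERERERERERERERERERERERERERERERERERERERERERERERERERERERERERERERERERERERERERERERERERERERERERERERERERERERERERERERERERERERERERERERERERERERERERERERERERERERERERERERERERERERERERERERERERERERERERERERERERERERERERERERERERERERERERERERERERERERERERERERERERERERERERERERERERERERERERERERERERERERERERERERERERERERERERERERERERERERERERERERERERERERERERERERERERERERERERERERER"/>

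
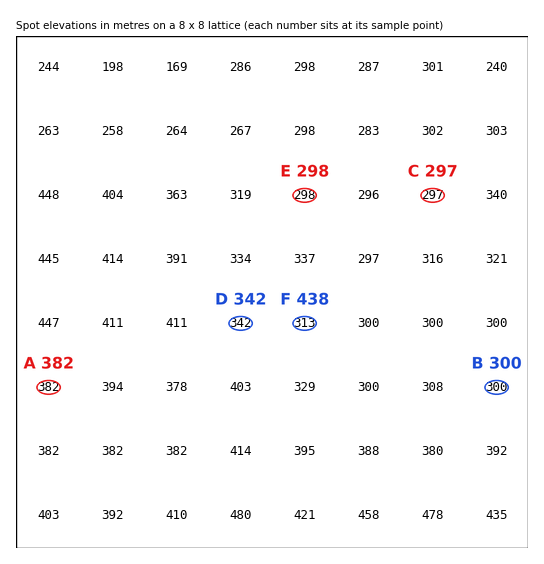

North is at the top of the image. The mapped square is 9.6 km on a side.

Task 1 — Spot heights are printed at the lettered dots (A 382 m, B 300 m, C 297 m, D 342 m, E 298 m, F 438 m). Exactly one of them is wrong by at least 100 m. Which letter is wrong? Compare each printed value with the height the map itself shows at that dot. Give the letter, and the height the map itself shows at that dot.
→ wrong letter F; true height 313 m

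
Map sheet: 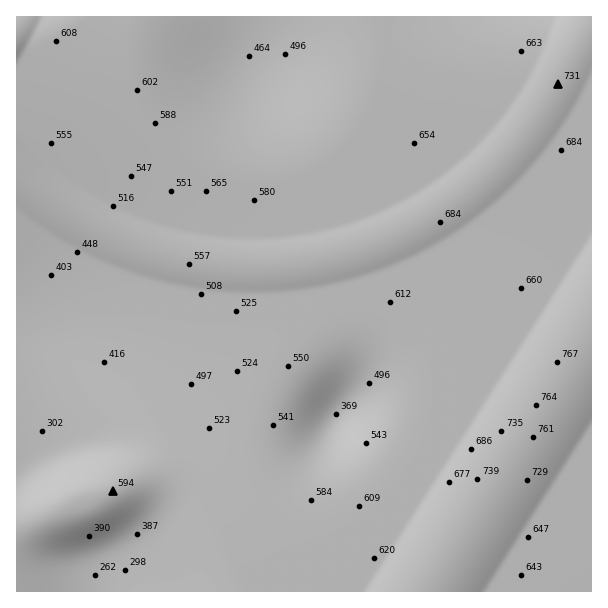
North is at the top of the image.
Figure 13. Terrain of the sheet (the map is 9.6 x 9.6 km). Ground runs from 260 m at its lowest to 780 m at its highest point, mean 580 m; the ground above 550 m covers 60.9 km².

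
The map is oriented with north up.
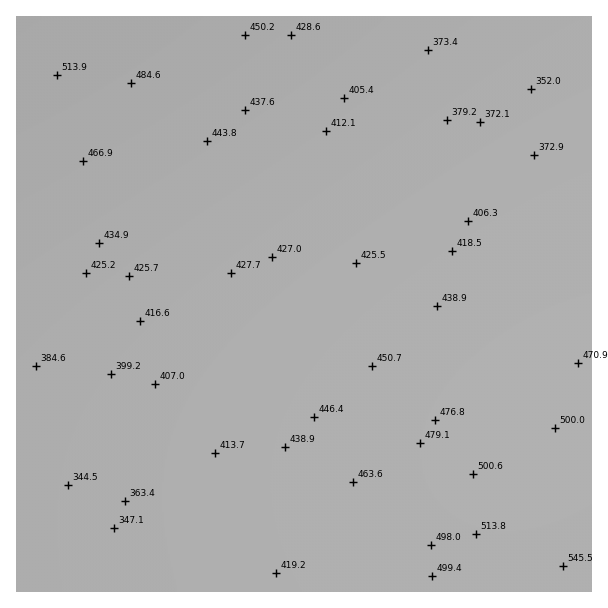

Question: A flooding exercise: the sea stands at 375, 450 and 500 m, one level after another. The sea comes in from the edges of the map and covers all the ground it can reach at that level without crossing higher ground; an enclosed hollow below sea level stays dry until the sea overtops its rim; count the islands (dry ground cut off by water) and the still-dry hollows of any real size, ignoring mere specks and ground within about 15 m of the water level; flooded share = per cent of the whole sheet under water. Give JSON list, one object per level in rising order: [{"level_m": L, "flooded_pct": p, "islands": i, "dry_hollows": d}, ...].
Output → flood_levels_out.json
[{"level_m": 375, "flooded_pct": 14, "islands": 0, "dry_hollows": 0}, {"level_m": 450, "flooded_pct": 70, "islands": 0, "dry_hollows": 0}, {"level_m": 500, "flooded_pct": 91, "islands": 0, "dry_hollows": 0}]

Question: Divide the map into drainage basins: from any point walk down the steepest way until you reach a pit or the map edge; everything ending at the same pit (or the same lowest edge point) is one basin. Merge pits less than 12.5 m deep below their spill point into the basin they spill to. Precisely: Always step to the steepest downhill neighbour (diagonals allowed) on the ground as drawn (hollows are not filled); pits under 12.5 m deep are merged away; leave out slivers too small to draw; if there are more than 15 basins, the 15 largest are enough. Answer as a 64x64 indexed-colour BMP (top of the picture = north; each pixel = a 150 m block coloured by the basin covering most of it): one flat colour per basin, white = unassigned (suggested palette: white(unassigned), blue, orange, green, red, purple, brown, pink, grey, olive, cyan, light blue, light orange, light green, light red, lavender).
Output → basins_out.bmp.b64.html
<image width="64" height="64" href="data:image/bmp;base64,Qk12CAAAAAAAAHYAAAAoAAAAQAAAAEAAAAABAAQAAAAAAAAIAAATCwAAEwsAABAAAAAAAAAA////ALR3HwAOf/8ALKAsACgn1gC9Z5QAS1aMAMJ34wB/f38AIr28AM++FwDox64AeLv/AIrfmACWmP8A1bDFACIiIiIiIiIiIiIiIiIiIiIiIiIiIiIiIiIiIiIiIiIiIiIiIiIiIiIiIiIiIiIiIiIiIiIiIiIiIiIiIiIiIiEiIiIiIiIiIiIiIiIiIiIiIiIiIiIiIiIiIiIiIiIiESIiIiIiIiIiIiIiIiIiIiIiIiIiIiIiIiIiIiIiIiERIiIiIiIiIiIiIiIiIiIiIiIiIiIiIiIiIiIiIiIhEREiIiIiIiIiIiIiIiIiIiIiIiIiIiIiIiIiIiIiIhERESIiIiIiIiIiIiIiIiIiIiIiIiIiIiIiIiIiIiIhERERIiIiIiIiIiIiIiIiIiIiIiIiIiIiIiIiIiIiIhEREREiIiIiIiIiIiIiIiIiIiIiIiIiIiIiIiIiIiIRERERESIiIiIiIiIiIiIiIiIiIiIiIiIiIiIiIiIiIRERERERIiIiIiIiIiIiIiIiIiIiIiIiIiIiIiIiIiIREREREREiIiIiIiIiIiIiIiIiIiIiIiIiIiIiIiIiIRERERERESIiIiIiIiIiIiIiIiIiIiIiIiIiIiIiIiERERERERERIiIiIiIiIiIiIiIiIiIiIiIiIiIiIiIiEREREREREREiIiIiIiIiIiIiIiIiIiIiIiIiIiIiIiERERERERERESIiIiIiIiIiIiIiIiIiIiIiIiIiIiIiERERERERERERIiIiIiIiIiIiIiIiIiIiIiIiIiIiIiEREREREREREREiIiIiIiIiIiIiIiIiIiIiIiIiIiIiERERERERERERESIiIiIiIiIiIiIiIiIiIiIiIiIiIhERERERERERERERIiIiIiIiIiIiIiIiIiIiIiIiIiIhEREREREREREREREiIiIiIiIiIiIiIiIiIiIiIiIiIhERERERERERERERESIiIiIiIiIiIiIiIiIiIiIiIiIhERERERERERERERERIiIiIiIiIiIiIiIiIiIiIiIiIhEREREREREREREREREiIiIiIiIiIiIiIiIiIiIiIiIhERERERERERERERERESIiIiIiIiIiIiIiIiIiIiIiIhERERERERERERERERERIiIiIiIiIiIiIiIiIiIiIiIhEREREREREREREREREREiIiIiIiIiIiIiIiIiIiIiIhERERERERERERERERERESIiIiIiIiIiIiIiIiIiIiIhERERERERERERERERERERIiIiIiIiIiIiIiIiIiIiIhEREREREREREREREREREREiIiIiIiIiIiIiIiIiIiIhERERERERERERERERERERESIiIiIiIiIiIiIiIiIiIhERERERERERERERERERERERIiIiIiIiIiIiIiIiIiIhEREREREREREREREREREREREiIiIiIiIiIiIiIiIiIhERERERERERERERERERERERESIiIiIiIiIiIiIiIiIhERERERERERERERERERERERERIiIiIiIiIiIiIiIiIhEREREREREREREREREREREREREiIiIiIiIiIiIiIiIiERERERERERERERERERERERERESIiIiIiIiIiIiIiIiERERERERERERERERERERERERERIiIiIiIiIiIiIiIiEREREREREREREREREREREREREREiIiIiIiIiIiIiIiERERERERERERERERERERERERERESIiIiIiIiIiIiIiERERERERERERERERERERERERERERIiIiIiIiIiIiIiEREREREREREREREREREREREREREREiIiIiIiIiIiIiERERERERERERERERERERERERERERESIiIiIiIiIiIiIRERERERERERERERERERERERERERERIiIiIiIiIiIiIREREREREREREREREREREREREREREREiIiIiIiIiIiIRERERERERERERERERERERERERERERESIiIiIiIiIiIRERERERERERERERERERERERERERERERIiIiIiIiIiIREREREREREREREREREREREREREREREREiIiIiIiIiIhERERERERERERERERERERERERERERERESIiIiIiIiIhERERERERERERERERERERERERERERERERIiIiIiIiIhEREREREREREREREREREREREREREREREREiIiIiIiIhERERERERERERERERERERERERERERERERESIiIiIiIhERERERERERERERERERERERERERERERERERIiIiIiIiEREREREREREREREREREREREREREREREREREiIiIiIiERERERERERERERERERERERERERERERERERESIiIiIiERERERERERERERERERERERERERERERERERERIiIiIiEREREREREREREREREREREREREREREREREREREiIiIiIRERERERERERERERERERERERERERERERERERESIiIiIRERERERERERERERERERERERERERERERERERERIiIiIREREREREREREREREREREREREREREREREREREREiIiIRERERERERERERERERERERERERERERERERERERESIiIRERERERERERERERERERERERERERERERERERERERIiIhEREREREREREREREREREREREREREREREREREREREiIhERERERERERERERERERERERERERERERERERERERESIhERERERERERERERERERERERERERERERERERERERER"/>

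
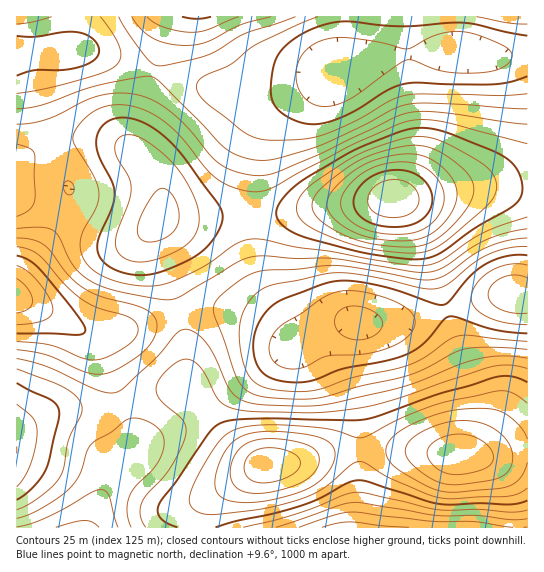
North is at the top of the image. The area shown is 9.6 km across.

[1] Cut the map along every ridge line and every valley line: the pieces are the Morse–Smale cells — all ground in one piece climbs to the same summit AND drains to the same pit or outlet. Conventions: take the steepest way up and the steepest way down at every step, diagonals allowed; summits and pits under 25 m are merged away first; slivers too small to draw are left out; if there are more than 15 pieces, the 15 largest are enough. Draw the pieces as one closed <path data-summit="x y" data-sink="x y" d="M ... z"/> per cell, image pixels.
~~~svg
<path data-summit="394 198" data-sink="461 51" d="M459 51l-48 2-38 7-39 13-55 32-11 12-8 16-5 26-4 55 26 1 49-10 41-2 19-4 24 0 55-11 28-1 34 2 1-134-42 1z"/><path data-summit="269 465" data-sink="358 323" d="M213 308l-20 1-13 4 7 37-2 39 34 42 20 21 16 11 15 2 25-2 42-12 23-2-1-38-14-52 2-16 10-20-26 4-40 21-9-11-16-12-31-13z"/><path data-summit="394 198" data-sink="358 323" d="M397 199l-71 6-49 10-26 0 1 30 5 29 7 16 27 39 2 8 0 10 32-18 16-5 65-3 41-11-26-80-9-17z"/><path data-summit="159 219" data-sink="461 51" d="M158 72l-5 1-14 41-7 24 0 11 20 22 8 15 3 12-3 19 47 0 43-2 6-65 9-29 14-16 44-26-4 0-38 16-30 2-52-12z"/><path data-summit="458 455" data-sink="358 323" d="M446 311l-32 9-57 4-4 3-6 16-2 16 12 44 4 46 57 2 36 5 5 0 6-5 8-21 3-27-5-22z"/><path data-summit="269 465" data-sink="81 527" d="M182 388l-31 5-30 12 16 34 3 11-1 4-31 31-11 20-8 23 109 0 3-18 14-15 40-26 9-3-11-5-14-9-20-21-27-36z"/><path data-summit="198 17" data-sink="461 51" d="M347 16l-176 0-16 55 44 14 44 11 24 1 14-2 48-20 8-2 6-4 4-20z"/><path data-summit="458 455" data-sink="349 527" d="M375 449l-15 1 0 36-3 42 171-1-1-75-10 0-18 4-45 0-36-5z"/><path data-summit="159 219" data-sink="17 297" d="M62 217l-3 2-7 14-35 49 0 17 26 10 39 22 9 2 43-5 46-15-23-64-2-11 0-14-18 13-10 3-13 0-19-5z"/><path data-summit="17 450" data-sink="81 527" d="M121 405l-15 4-44 0-17 6-29 16 1 97 70 0 2-2 19-41 31-31 1-4-3-11z"/><path data-summit="394 198" data-sink="515 294" d="M493 187l-28 1-44 9-24 2 15 14 9 17 26 81 52-16 12-2 17 2 0-105z"/><path data-summit="458 455" data-sink="515 294" d="M511 293l-29 6-35 12 24 70 5 22 0 12-5 24-6 12-4 5 38 0 29-5 0-154z"/><path data-summit="159 219" data-sink="358 323" d="M250 215l-89 2-6 10 2 22 22 63 26-4 30 4 31 13 16 12 9 11 2-11-2-8-27-39-7-16-5-29z"/><path data-summit="269 465" data-sink="349 527" d="M359 449l-22 2-42 12-34 4-46 28-14 15-2 17 156 1 2-3 3-39z"/><path data-summit="17 450" data-sink="17 297" d="M18 299l-2 0 0 131 29-15 17-6 44 0 15-4-14-44-11-23-37-21z"/>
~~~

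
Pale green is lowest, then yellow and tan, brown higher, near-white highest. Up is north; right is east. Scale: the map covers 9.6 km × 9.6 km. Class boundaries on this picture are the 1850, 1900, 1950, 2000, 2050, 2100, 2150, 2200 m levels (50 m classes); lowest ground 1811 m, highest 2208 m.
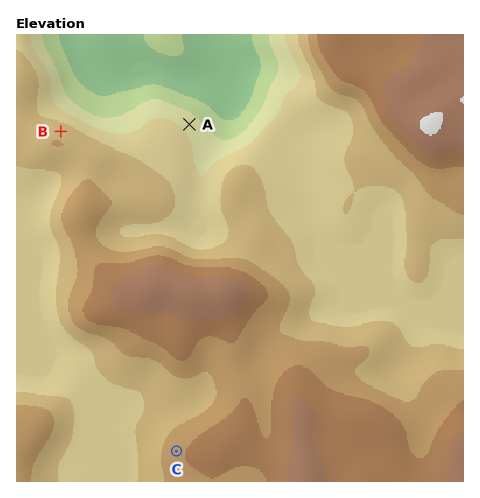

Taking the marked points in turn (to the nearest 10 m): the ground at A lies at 1930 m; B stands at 2030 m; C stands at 2090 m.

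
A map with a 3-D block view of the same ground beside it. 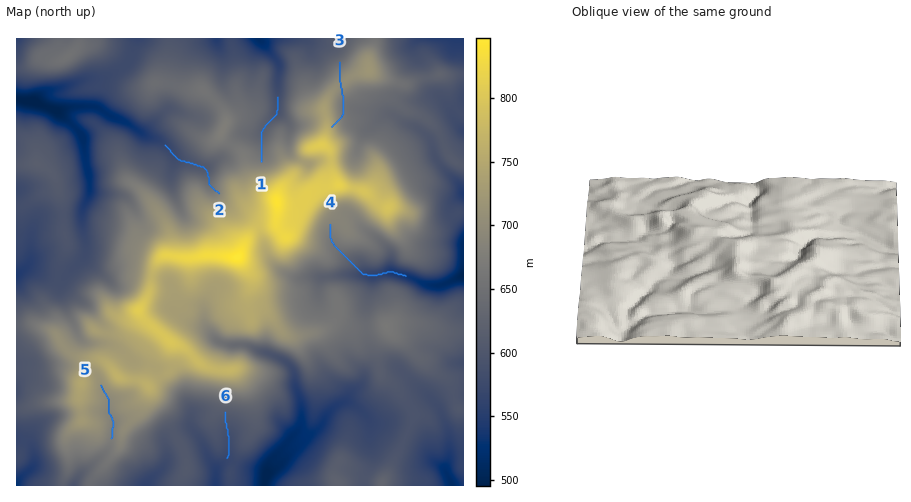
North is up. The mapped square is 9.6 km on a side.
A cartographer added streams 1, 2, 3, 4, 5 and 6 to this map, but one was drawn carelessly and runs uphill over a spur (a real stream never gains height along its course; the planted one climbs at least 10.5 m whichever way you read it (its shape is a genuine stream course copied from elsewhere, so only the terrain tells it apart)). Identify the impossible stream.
3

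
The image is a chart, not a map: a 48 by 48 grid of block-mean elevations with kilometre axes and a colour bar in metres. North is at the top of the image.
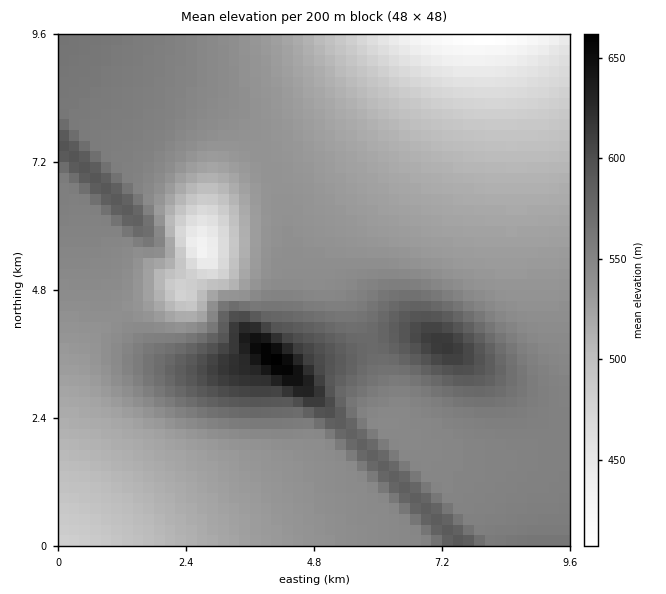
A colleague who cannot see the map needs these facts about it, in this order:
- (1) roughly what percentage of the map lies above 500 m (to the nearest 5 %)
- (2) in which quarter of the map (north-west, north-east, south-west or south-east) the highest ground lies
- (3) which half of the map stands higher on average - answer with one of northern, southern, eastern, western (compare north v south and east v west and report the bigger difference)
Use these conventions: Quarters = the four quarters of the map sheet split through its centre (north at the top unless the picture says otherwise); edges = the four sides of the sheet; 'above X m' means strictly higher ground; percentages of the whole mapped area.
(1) About 90 % of the map lies above 500 m.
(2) The highest point lies in the south-west quarter of the map.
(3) On average the southern half of the map is the higher ground.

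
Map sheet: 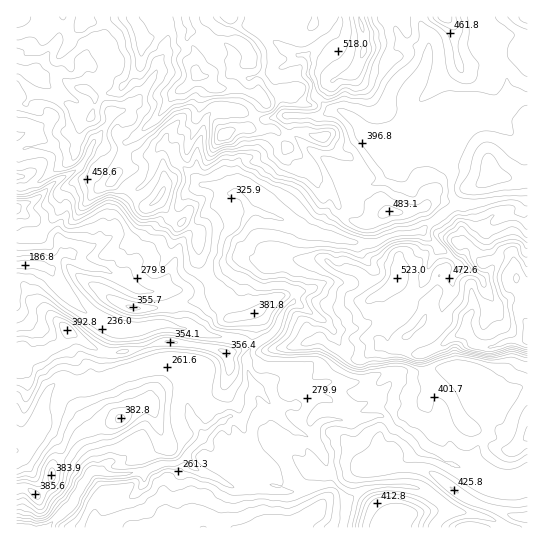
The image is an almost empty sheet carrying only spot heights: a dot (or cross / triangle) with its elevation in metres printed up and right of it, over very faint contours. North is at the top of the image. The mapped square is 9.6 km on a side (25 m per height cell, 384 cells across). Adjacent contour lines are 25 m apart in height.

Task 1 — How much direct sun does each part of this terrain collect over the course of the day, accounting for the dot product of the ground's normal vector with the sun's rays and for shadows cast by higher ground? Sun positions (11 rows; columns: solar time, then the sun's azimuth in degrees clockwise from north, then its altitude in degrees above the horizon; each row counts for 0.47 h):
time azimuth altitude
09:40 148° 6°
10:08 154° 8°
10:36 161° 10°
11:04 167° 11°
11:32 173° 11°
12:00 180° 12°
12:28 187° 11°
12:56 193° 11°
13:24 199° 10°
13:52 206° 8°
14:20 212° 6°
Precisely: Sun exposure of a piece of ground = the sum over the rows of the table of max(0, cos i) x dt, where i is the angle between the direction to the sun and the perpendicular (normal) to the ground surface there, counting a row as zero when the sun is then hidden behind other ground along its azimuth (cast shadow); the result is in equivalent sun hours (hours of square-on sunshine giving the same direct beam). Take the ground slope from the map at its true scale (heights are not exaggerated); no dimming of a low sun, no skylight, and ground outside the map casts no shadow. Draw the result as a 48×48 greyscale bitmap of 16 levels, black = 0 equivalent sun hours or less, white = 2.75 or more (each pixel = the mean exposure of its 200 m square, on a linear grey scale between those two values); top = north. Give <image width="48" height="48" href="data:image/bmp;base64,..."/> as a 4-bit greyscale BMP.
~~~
<image width="48" height="48" href="data:image/bmp;base64,Qk32BAAAAAAAAHYAAAAoAAAAMAAAADAAAAABAAQAAAAAAIAEAAATCwAAEwsAABAAAAAAAAAAAAAAABEREQAiIiIAMzMzAERERABVVVUAZmZmAHd3dwCIiIgAmZmZAKqqqgC7u7sAzMzMAN3d3QDu7u4A////AN7lEjRDREVDMzMzMzNGh1NFVUR1EREXqc3aICQyIjQzMzISIRASVVM2dmVVMkeFIauaoiNVITMzMyIQAAAAFEQSVTEDnIIAAYRLphEjUhMiIRASIjMxAWhAAAFKowEjMwA3eDAAARExABVlREVnZompdnmnESNWZQAiV3QTVjABBGVERVZVRWVWZmYwE1ZnhxARSKqXVpmVRURFVmZENEQ0RUETVmZ5qjMRN5mYZVZXUUREVlRDVlQ0RDR3ZnZUSFQiNYm7hmZEdDNEVEMkZkI0MTdmZ3c0NGVEMjV7yYZEOFEjRCRnQQARFodlZlRURHdEMyMzWIZEZnh1MzVEZlZUVmZlVDRUQ3hVQiEQFFVVZWh1M2VDM0VUVEVVVEVEQ4h0UyEAETNVVWdmNWZlRmVmVERWVFRVQ5eGRVQyEQI0VEZ1dkVWZEREZEVURFVVZneph2Z1QyI0VUV1h2VUZ53qdlZURFVmd1eaqIq8qGVFVndFaJqIetu////8mKzbiUNHmKhVeczM3aVHSL3/61RHiXNt/////wESeUAAABRkIAAWYAE1ckZlRGQifGETiAE1YgAAAAAAAWrLqBIyEkMiQyVjE0IhNCNUAAElmnRFaXd4iEIgFmZlVDJUM0UzVTUwABasqIiJl3QjRoIDhmd2VUNEMSQ0VEIQAVhyAAASRVQyElYjI0Q1ZlMlMjI4ZEEAFXQQAkVWZUMhEQSWMiIhN2QTNDJXdRESViACRnhnhkE2q7upqodBJFU0UQVkVCJFURRndVZ1d1WZZmd3h0ITU0VBImpyIruoM0VndmV1Z2VVRVQyIAABEzIwK3EkMZqWeHQkV2Z3ZlUyMyEAAAAQAAEEt0AAAURXqoh0aJqsVFdCIiIiElrbUQAUEREAABJJjKh3ncmHYURjISNXmrhou5hgAAEgASZ2h9uJq8tRZDRFRnd4qGNEV3imEAASIbU3dY7tkzhyBVM1ZmZ4mERDIRE1QzMQEt6Th2jsYyR1IUVWVomZdUUyERMkR4mpmROYJVNHhjI2V3d3m8zIU1V0EjMyQzVnZpY3xRMjVkISiqibuZp2RFVCNEMyREREM4h1WUIzQzImiNunaJhzNmUjRVRFVERDM1Z2VWI1eHNVhr/8p1ZGulIkVVVVVDIiNCJHd4ZVSKhmdlu8yWJpeFNFVVVVVTIiRXZTNptTEpyFdzA1RDEgABNWZVVVVUM0VZqFVUZCMynIZyABVyERABV2ZlVVVVVVRId5c0WIU0S+qXZnia3IVWiHVVVVVVVVQ0dkR4WKp0Vqqe3JYkZ1jczIZVRWZmZlVWI1YxI0eUESiVMxESIkd7uHdmVFeIdmZzVVRDRCSIM0VEQ2YyIzQkZ2eHVFZ1VlZodohVVURmZmMyRWZVMUMzN3V4ZVVURFZmeEd1VWdodDMlVVNDNlIzNYdEVVVDRFVYd3RnVWZWdWVERSE1h4YjNDRWZVZVREQ0ZFVql3dTRlVDIAJFVWdkVTRWV4l1RWZzNERFVnc0VlQzVkREREVVYyNVWLlEVniA=="/>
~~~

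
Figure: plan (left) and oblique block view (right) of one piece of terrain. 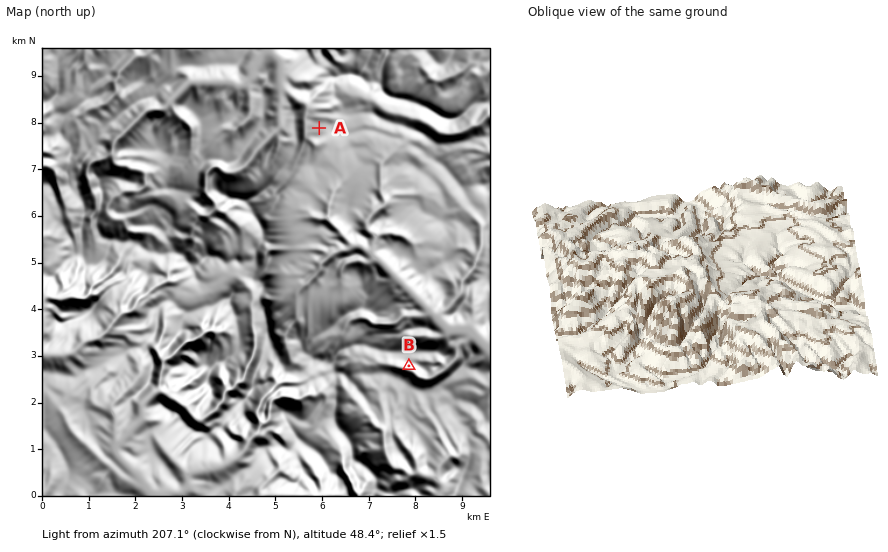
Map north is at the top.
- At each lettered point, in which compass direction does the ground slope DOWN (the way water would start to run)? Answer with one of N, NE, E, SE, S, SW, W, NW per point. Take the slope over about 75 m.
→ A W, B S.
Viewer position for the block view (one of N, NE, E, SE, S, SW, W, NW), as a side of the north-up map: S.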